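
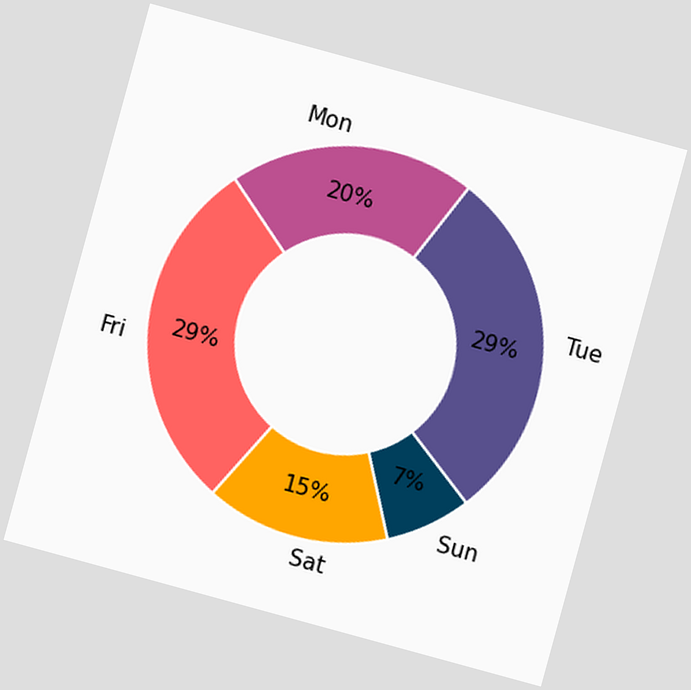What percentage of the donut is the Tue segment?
29%

The chart is tilted about 15° clockwise. The Tue segment takes up 29% of the ring.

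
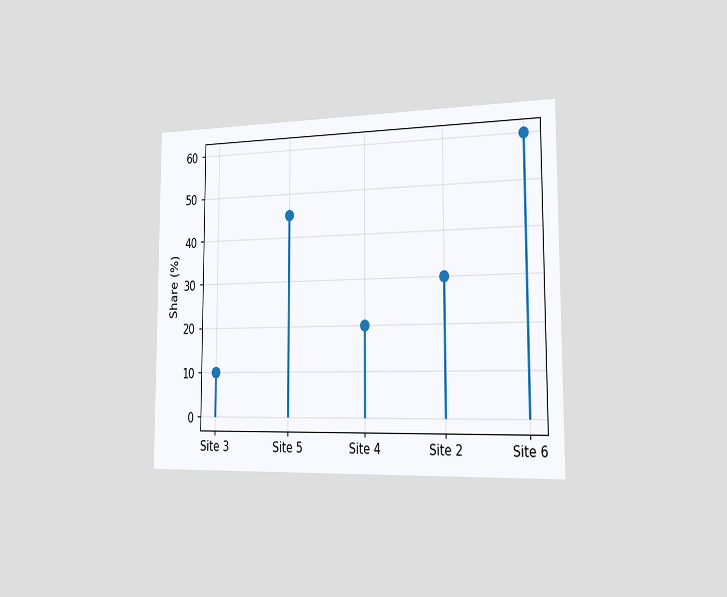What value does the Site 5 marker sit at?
The chart is viewed slightly from the right. The Site 5 marker sits at 45%.

45%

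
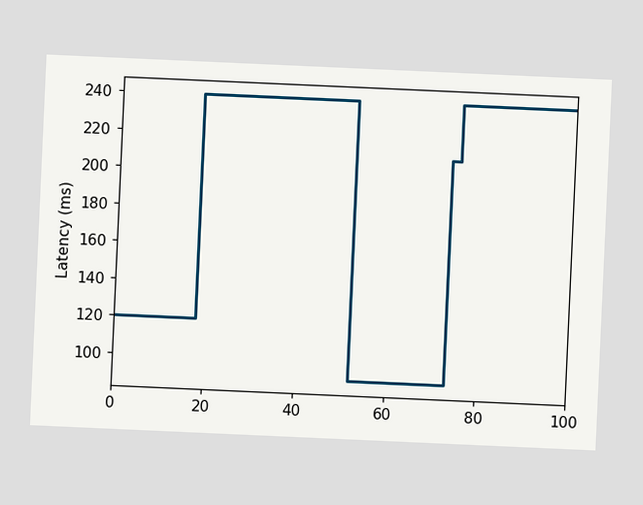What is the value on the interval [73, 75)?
The chart is tilted about 3° clockwise. On [73, 75) the step sits at 210ms.

210ms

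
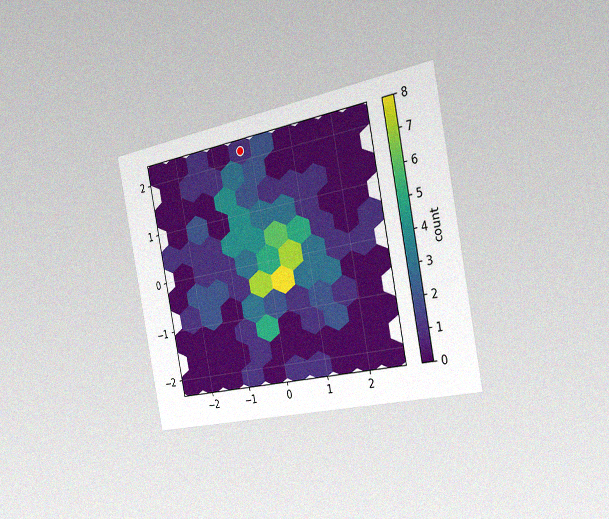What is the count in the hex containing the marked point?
1

The chart is tilted about 11° counter-clockwise and viewed slightly from the right, with some photo noise. The marked hex reads 1 on the colorbar.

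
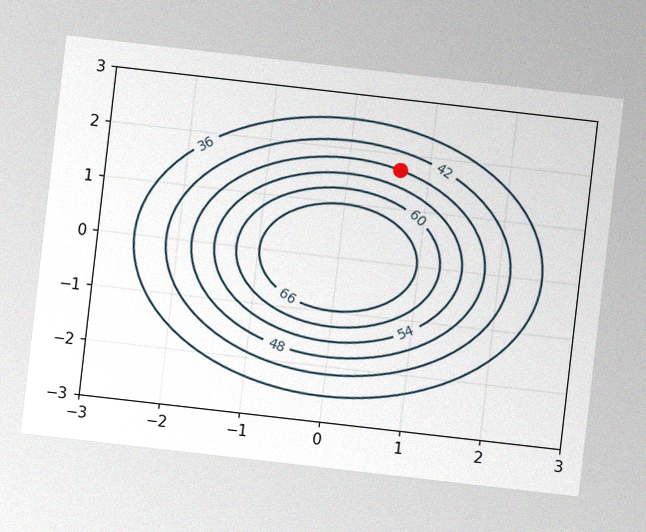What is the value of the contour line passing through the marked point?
The chart is tilted about 7° clockwise, with some photo noise. The marked point sits on the contour labelled 48.

48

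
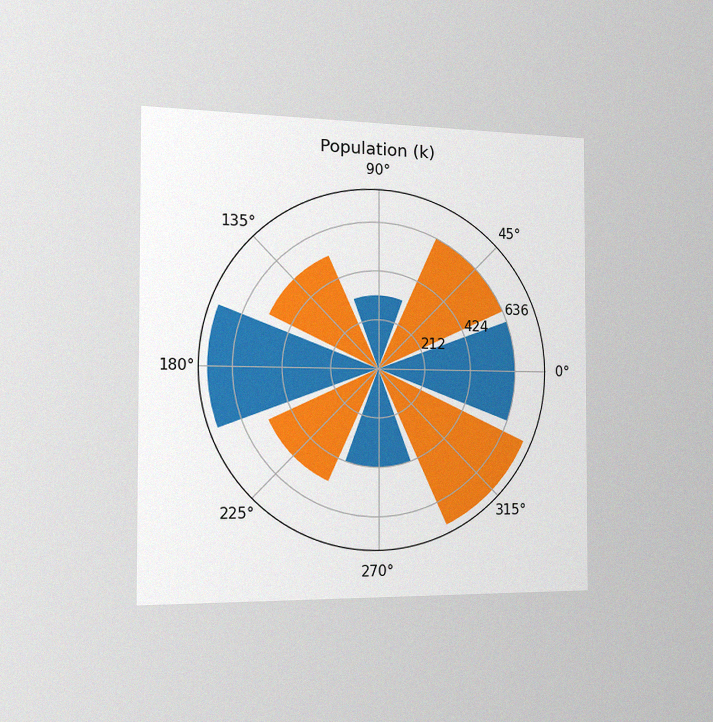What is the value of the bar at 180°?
The chart is viewed slightly from the left, with some photo noise. The bar at 180° reaches 742k on the radial axis.

742k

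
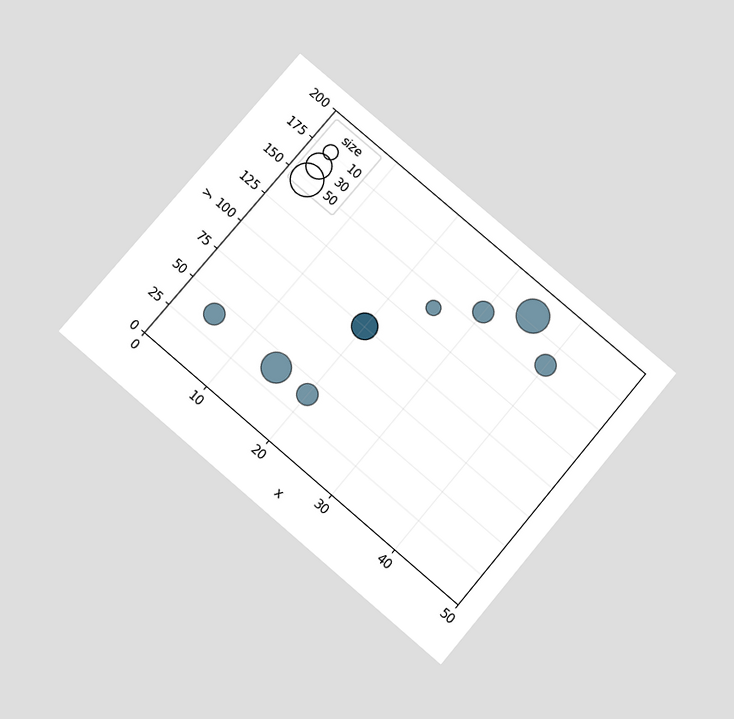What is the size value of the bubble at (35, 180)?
50

The chart is tilted about 40° clockwise and viewed slightly from below. Matching the bubble at (35, 180) against the size legend gives 50.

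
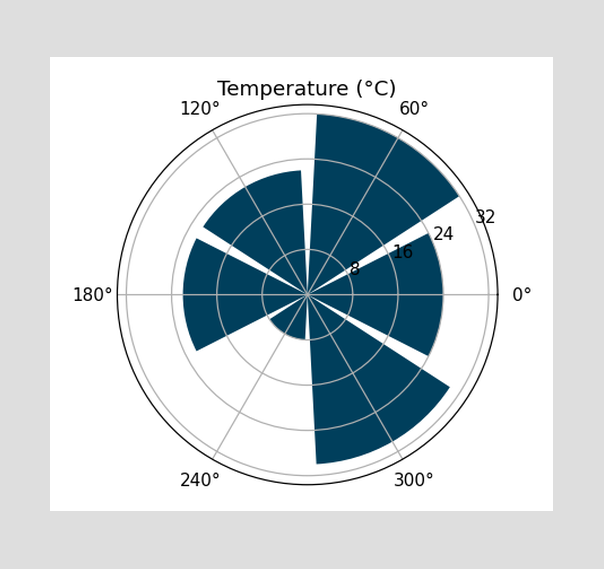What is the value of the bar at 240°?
8°C

The bar at 240° reaches 8°C on the radial axis.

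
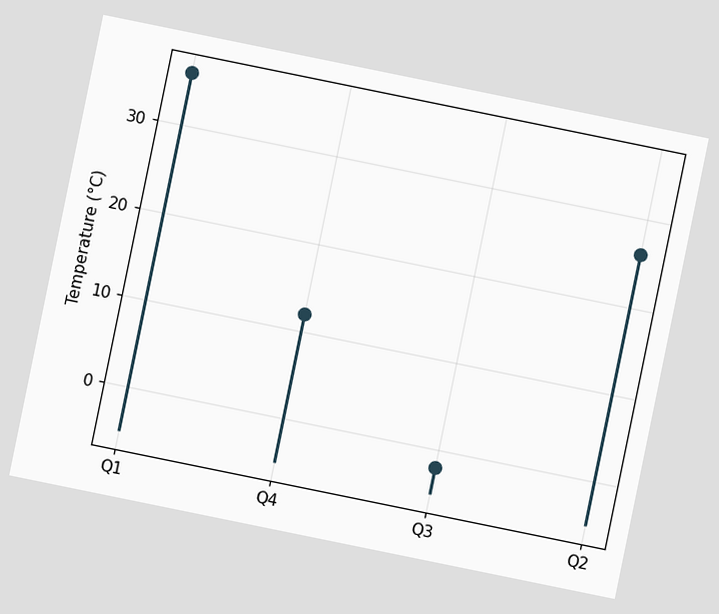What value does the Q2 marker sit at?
26°C

The chart is tilted about 12° clockwise. The Q2 marker sits at 26°C.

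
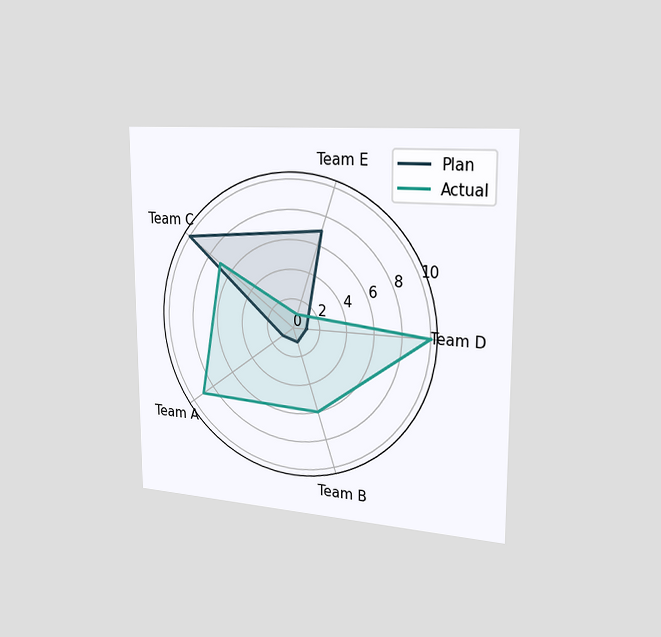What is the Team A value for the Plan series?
1

The chart is viewed slightly from the right. On the Team A axis, Plan reaches 1.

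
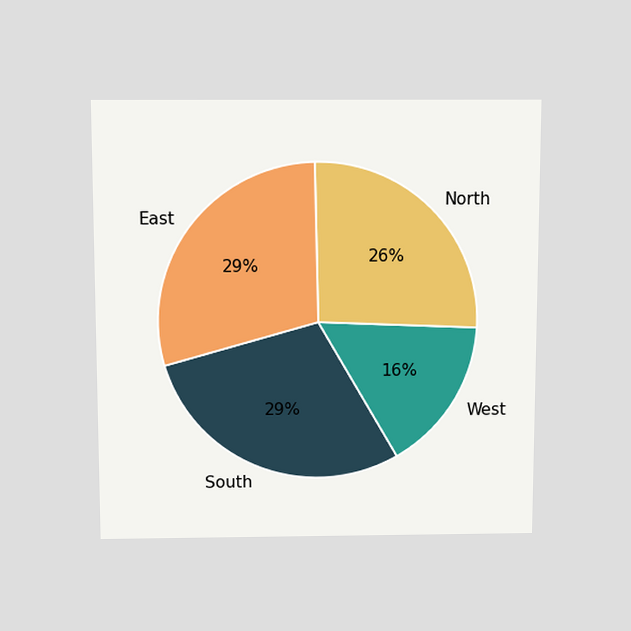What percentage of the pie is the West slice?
The chart is viewed slightly from above. The West slice takes up 16% of the pie.

16%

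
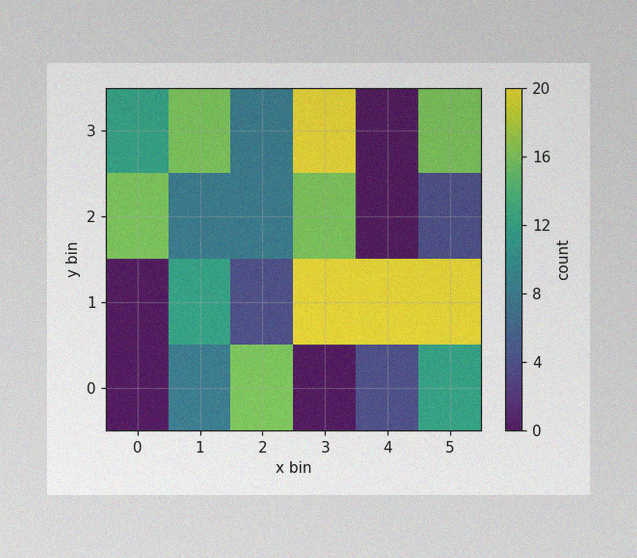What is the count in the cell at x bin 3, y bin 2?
16

The image has some photo noise and uneven lighting. Matching the cell (3, 2) against the colorbar gives 16.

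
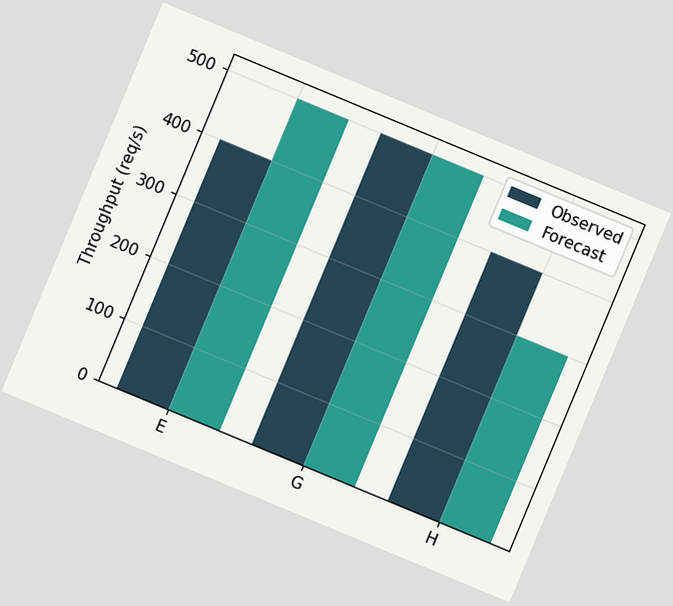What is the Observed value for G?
The chart is tilted about 23° clockwise. The Observed bar at G reaches 500req/s on the y-axis.

500req/s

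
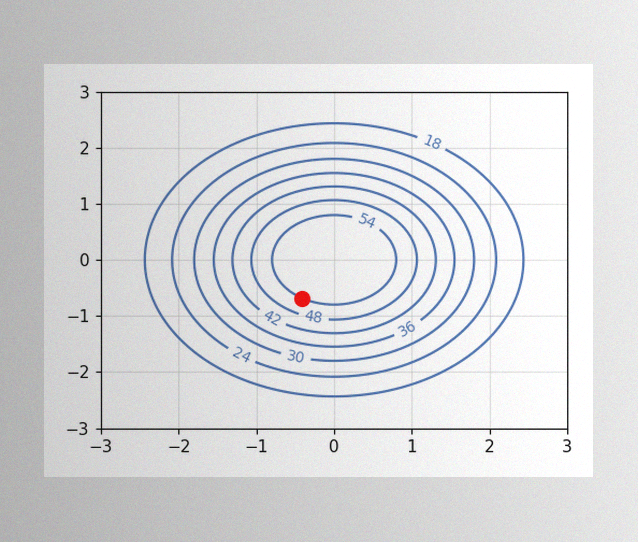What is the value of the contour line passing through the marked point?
54

The image has some photo noise and uneven lighting. The marked point sits on the contour labelled 54.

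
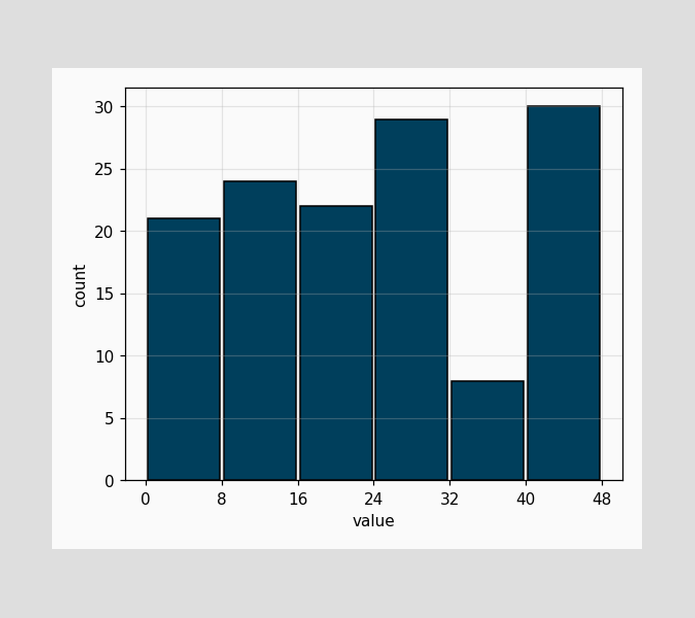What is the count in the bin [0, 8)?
21

The [0, 8) bin has height 21.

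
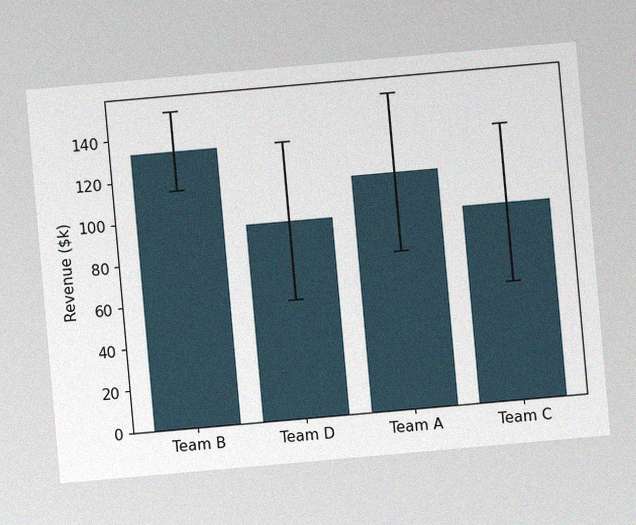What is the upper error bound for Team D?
$133k

The chart is tilted about 5° counter-clockwise, with some photo noise. The Team D bar's upper whisker reaches $133k.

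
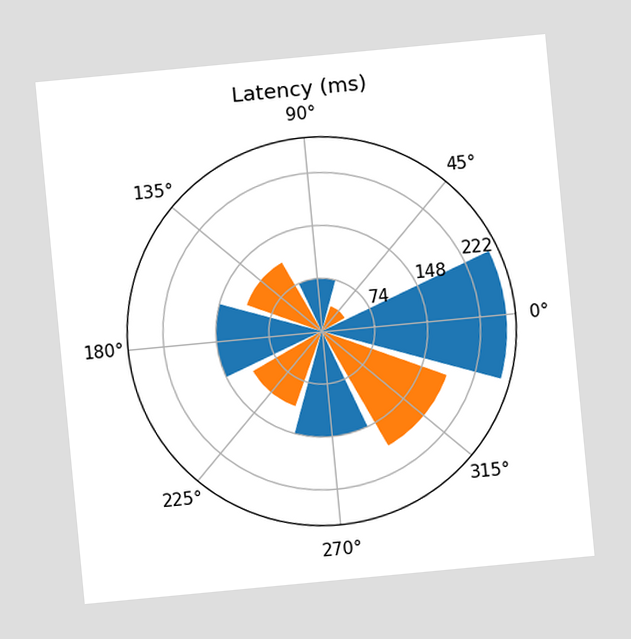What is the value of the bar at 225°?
The chart is tilted about 5° counter-clockwise. The bar at 225° reaches 111ms on the radial axis.

111ms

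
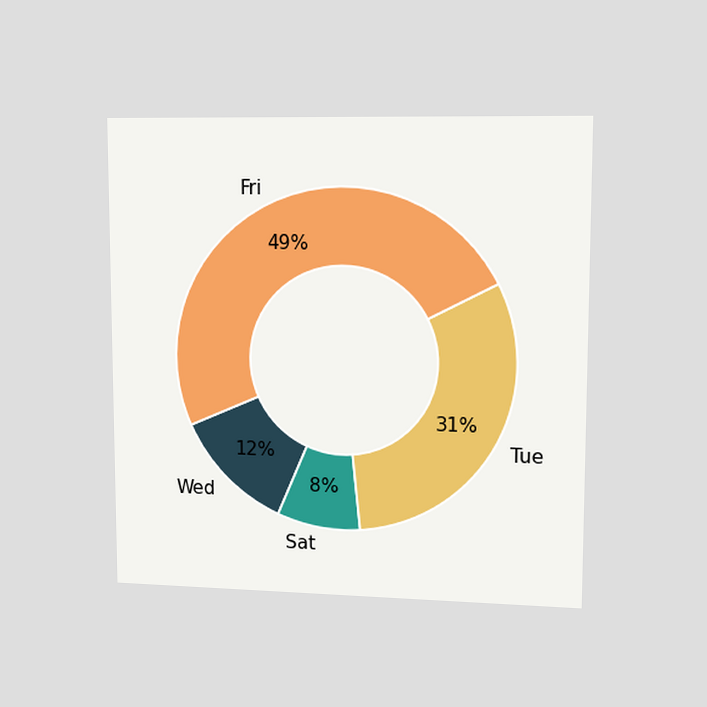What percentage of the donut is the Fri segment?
The chart is viewed slightly from the right. The Fri segment takes up 49% of the ring.

49%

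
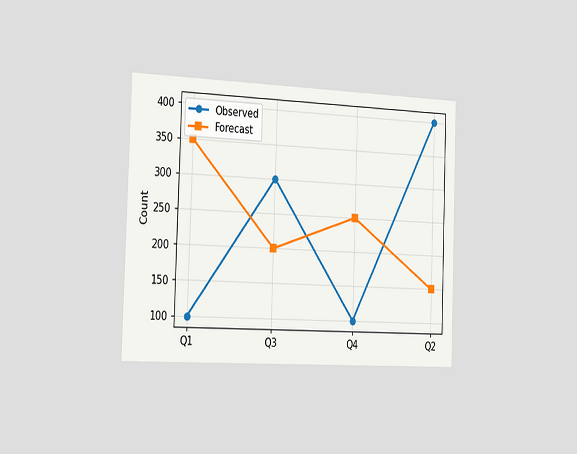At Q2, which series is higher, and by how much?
Observed, by 250

The chart is viewed slightly from the left. At Q2, Observed sits above the other line by 250.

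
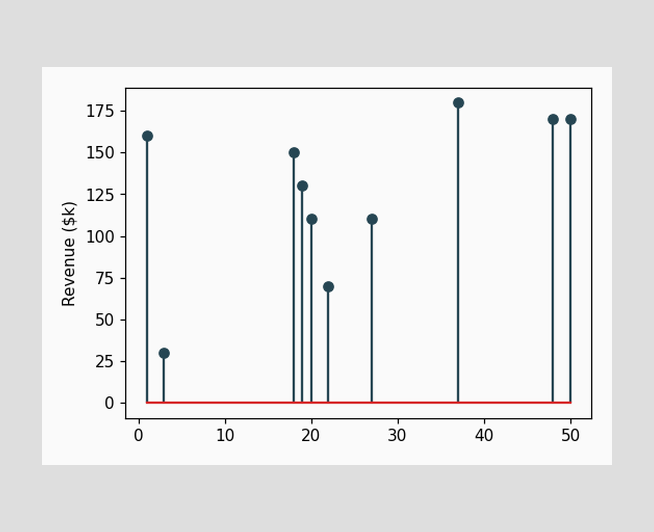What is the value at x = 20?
$110k

The stem at x=20 reaches $110k.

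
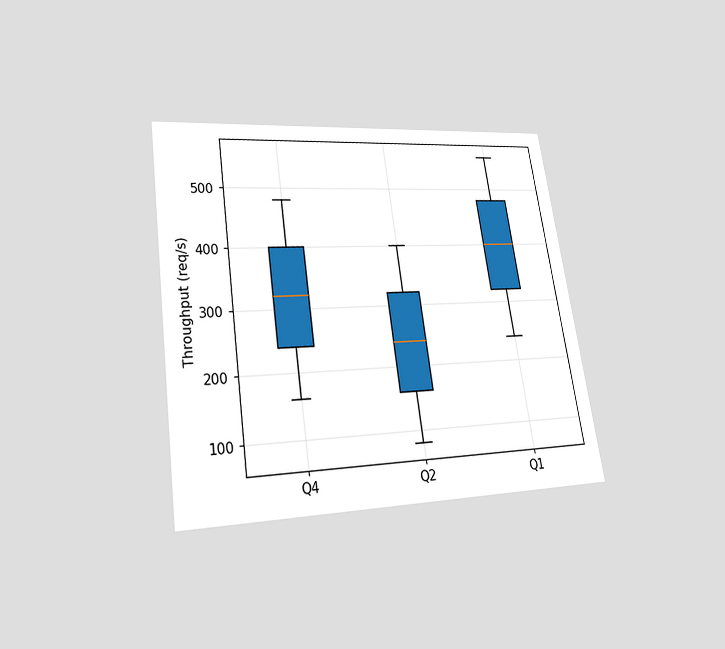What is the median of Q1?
400req/s

The chart is tilted about 8° counter-clockwise and viewed at a slight angle. The median line in the Q1 box sits at 400req/s.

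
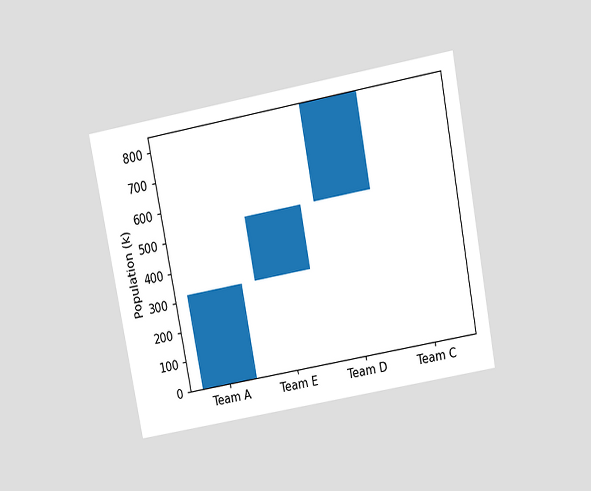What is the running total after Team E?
The chart is tilted about 11° counter-clockwise and viewed slightly from above. After Team E the running total reaches 530k.

530k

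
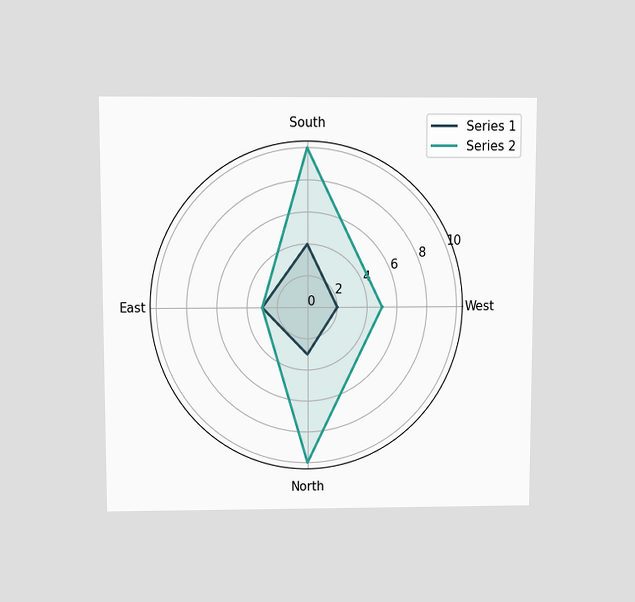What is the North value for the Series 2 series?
10

The chart is viewed slightly from above. On the North axis, Series 2 reaches 10.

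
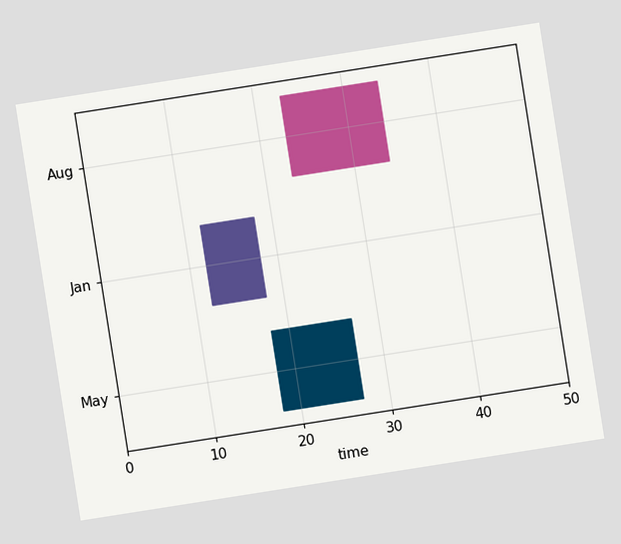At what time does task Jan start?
The chart is tilted about 9° counter-clockwise. The Jan bar begins at t=12.

12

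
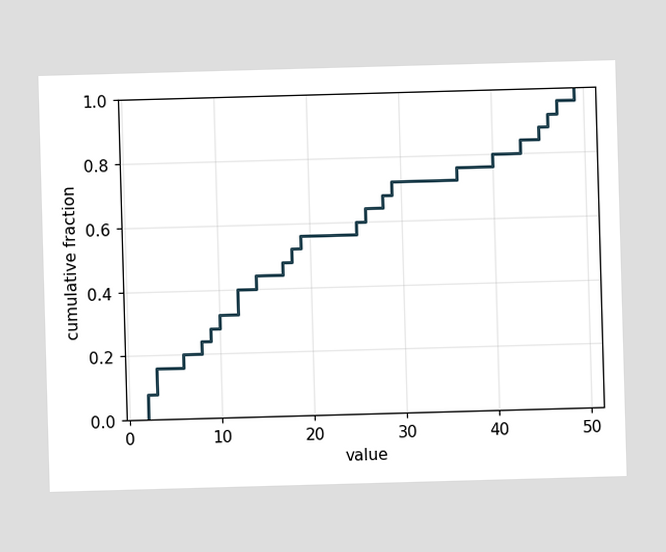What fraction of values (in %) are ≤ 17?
48%

At x=17 the ECDF step is at 48%.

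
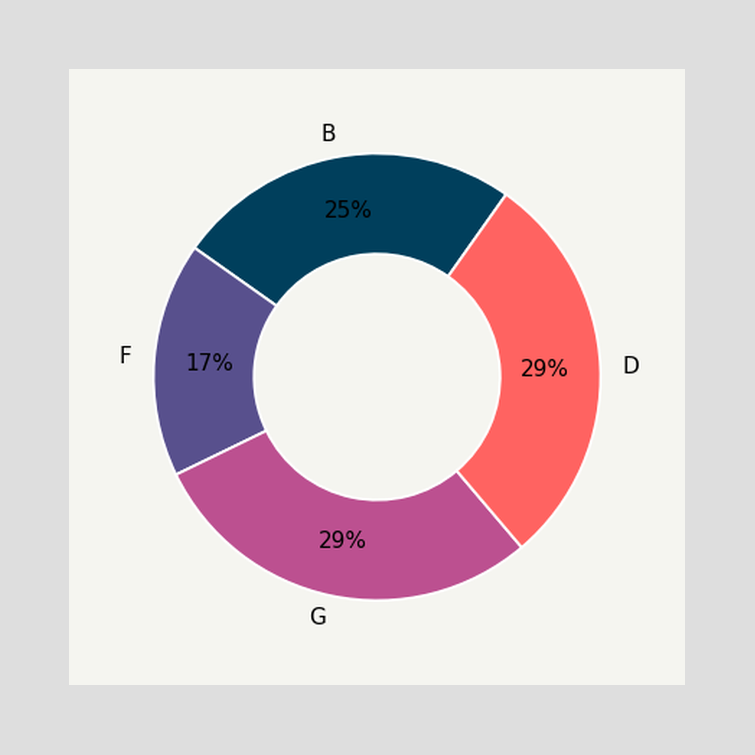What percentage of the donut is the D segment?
The D segment takes up 29% of the ring.

29%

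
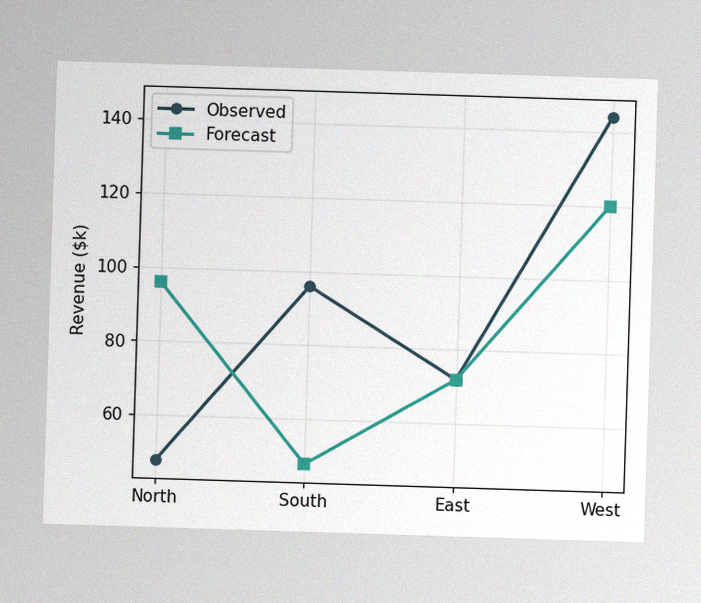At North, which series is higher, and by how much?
Forecast, by $48k

The image has some photo noise and uneven lighting. At North, Forecast sits above the other line by $48k.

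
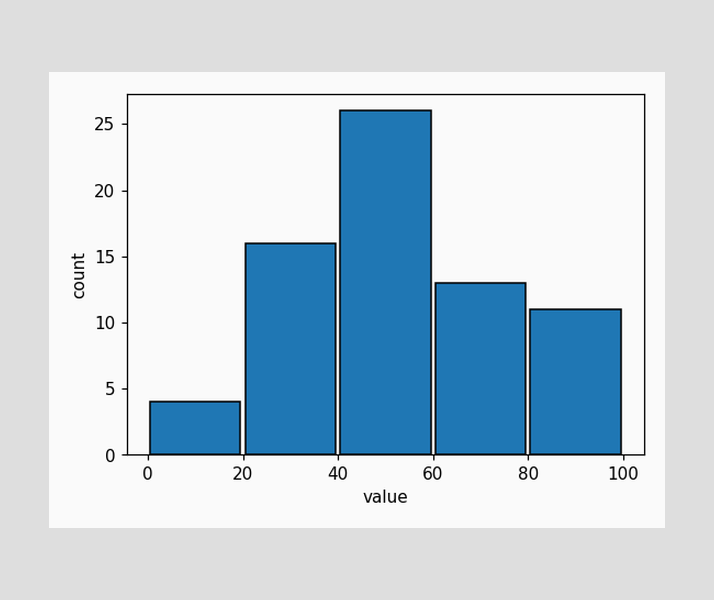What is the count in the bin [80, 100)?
The [80, 100) bin has height 11.

11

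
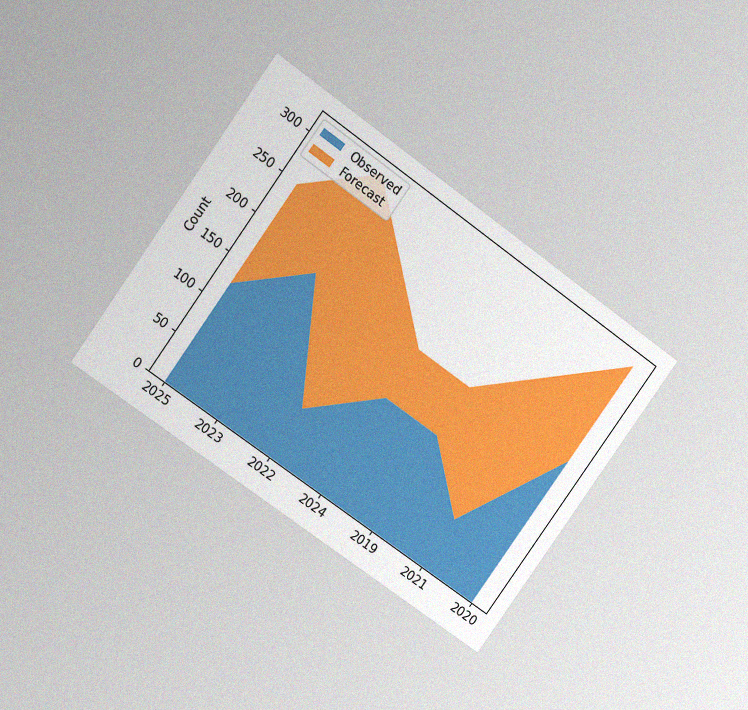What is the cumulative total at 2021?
The chart is tilted about 36° clockwise and viewed at a slight angle, with some photo noise. The stacked total at 2021 reaches 248.

248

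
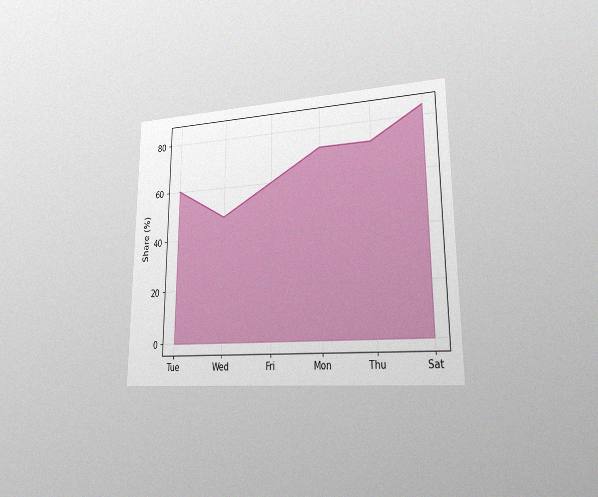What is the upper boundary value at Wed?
The chart is viewed slightly from the right, with some photo noise. At Wed the upper boundary is at 48%.

48%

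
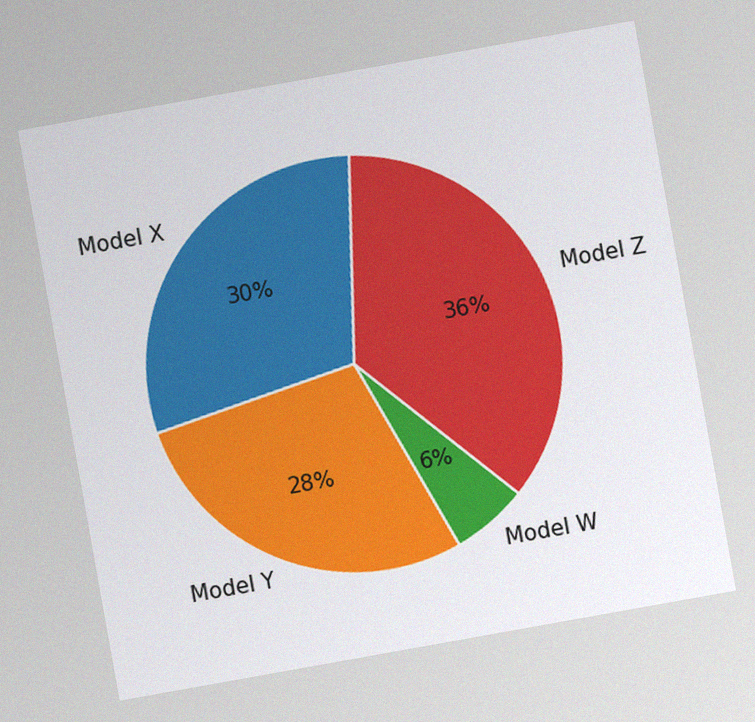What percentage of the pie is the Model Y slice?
28%

The chart is tilted about 10° counter-clockwise, with some photo noise. The Model Y slice takes up 28% of the pie.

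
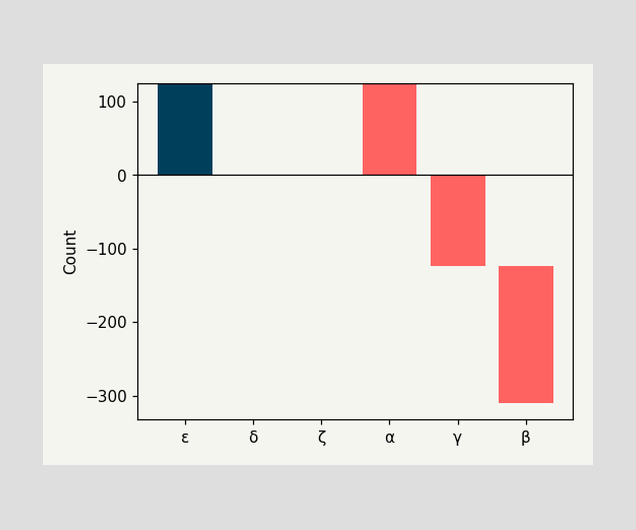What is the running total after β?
-310

After β the running total reaches -310.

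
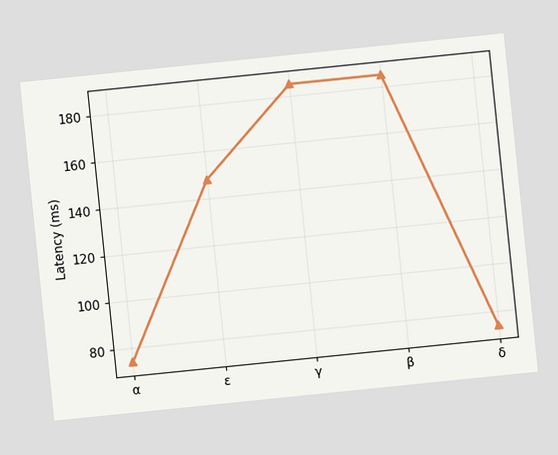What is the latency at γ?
185ms

The chart is tilted about 6° counter-clockwise. At γ, the line is at 185ms.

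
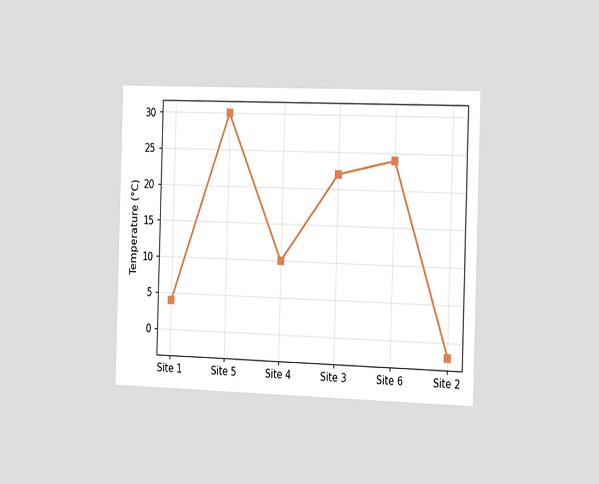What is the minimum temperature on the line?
The chart is viewed slightly from the right. The lowest point is at Site 2, and reading across to the y-axis gives -2°C.

-2°C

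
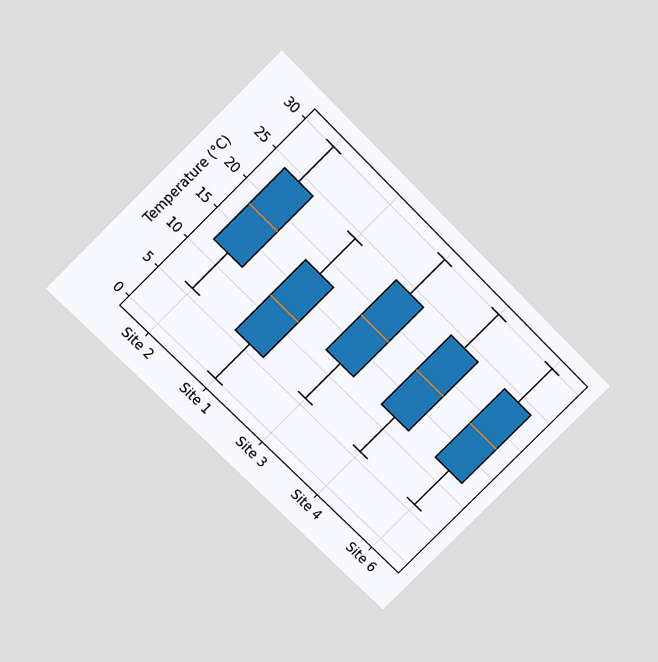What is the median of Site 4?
18°C

The chart is tilted about 45° clockwise and viewed at a slight angle. The median line in the Site 4 box sits at 18°C.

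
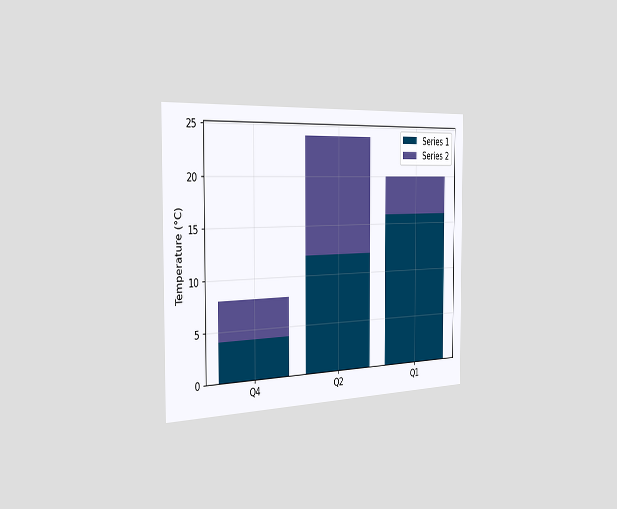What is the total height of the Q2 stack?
24°C

The chart is viewed slightly from the left. The Q2 stack's top reaches 24°C on the y-axis.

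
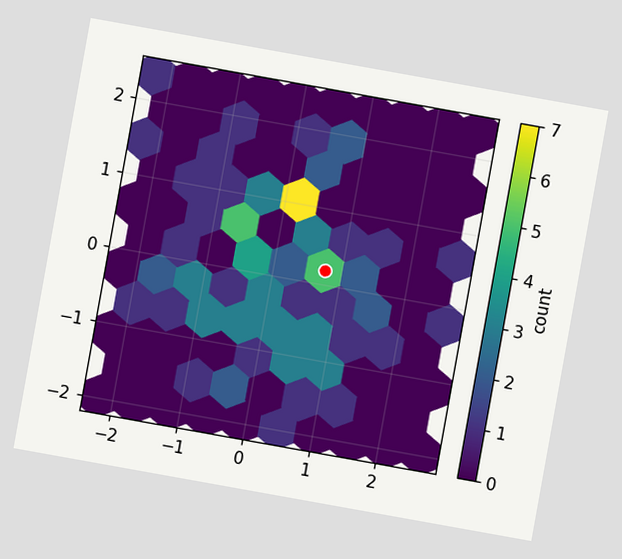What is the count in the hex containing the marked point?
5

The chart is tilted about 10° clockwise. The marked hex reads 5 on the colorbar.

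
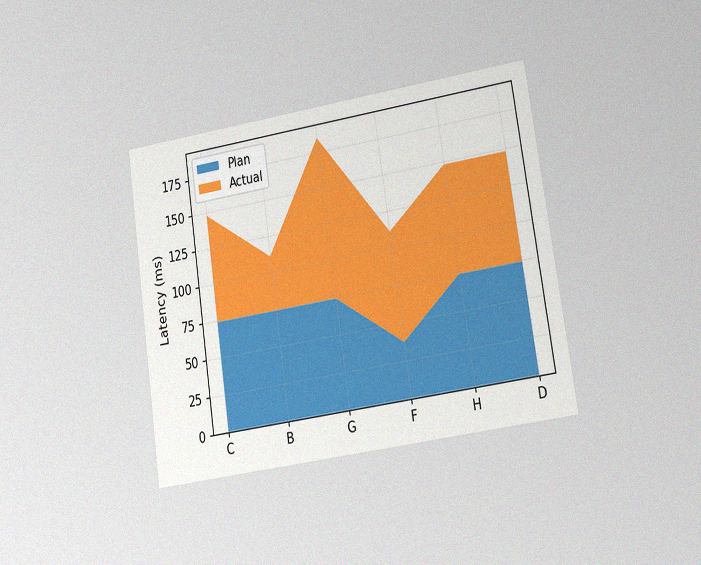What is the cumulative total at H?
148ms

The chart is tilted about 9° counter-clockwise and viewed at a slight angle, with some photo noise. The stacked total at H reaches 148ms.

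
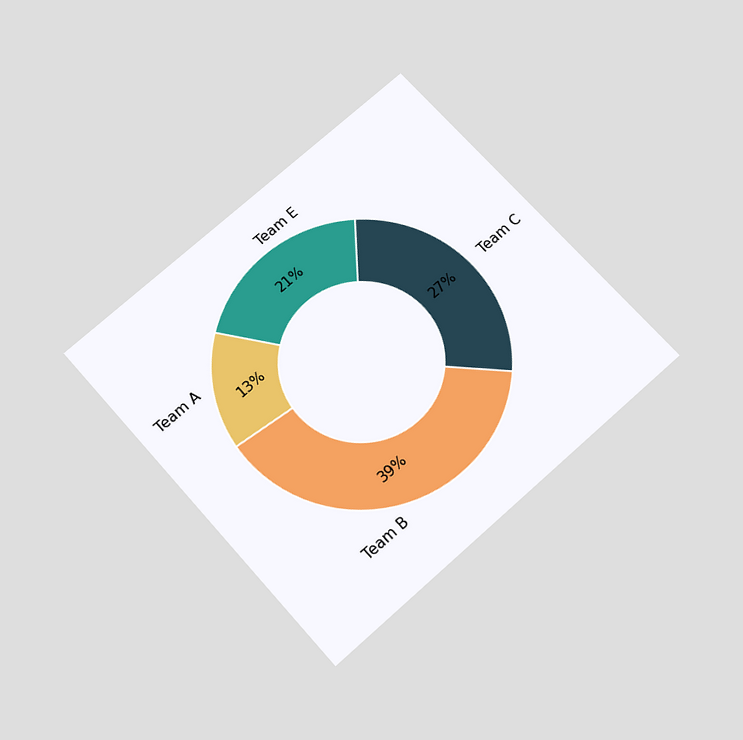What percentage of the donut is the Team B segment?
39%

The chart is tilted about 42° counter-clockwise and viewed slightly from below. The Team B segment takes up 39% of the ring.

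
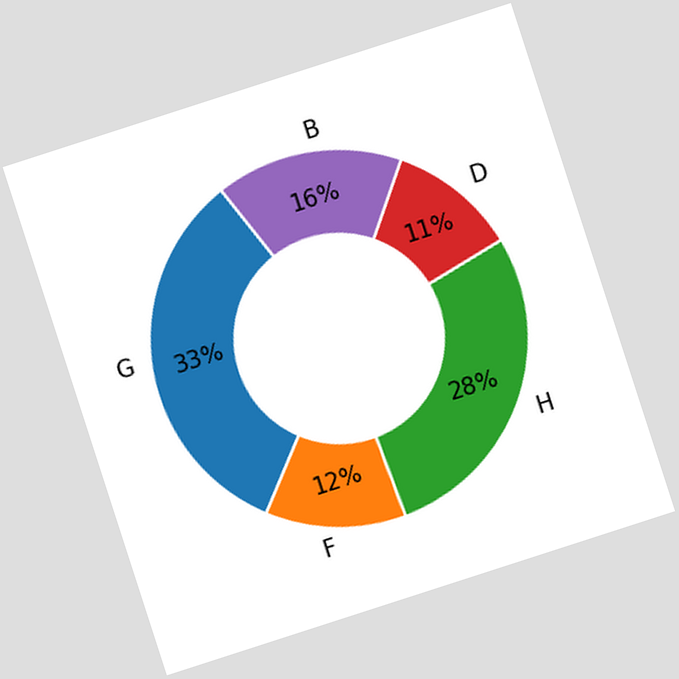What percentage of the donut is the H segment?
28%

The chart is tilted about 18° counter-clockwise. The H segment takes up 28% of the ring.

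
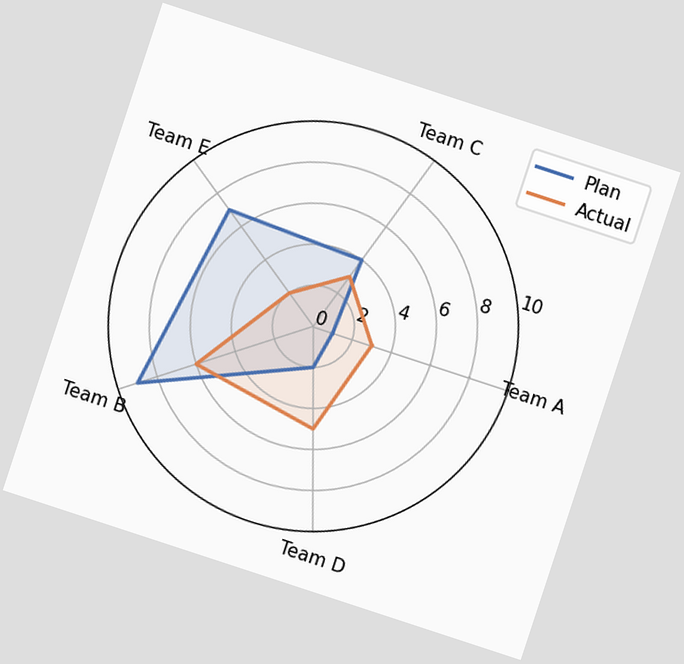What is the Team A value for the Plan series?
The chart is tilted about 18° clockwise. On the Team A axis, Plan reaches 1.

1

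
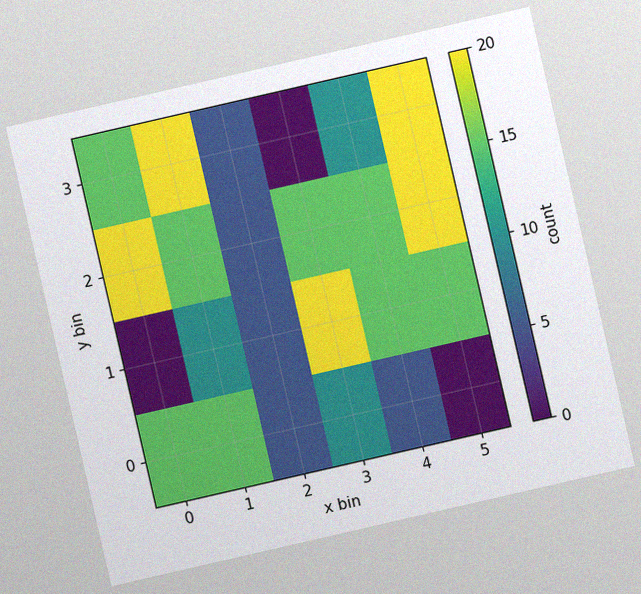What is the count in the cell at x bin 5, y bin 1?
The chart is tilted about 13° counter-clockwise, with some photo noise. Matching the cell (5, 1) against the colorbar gives 15.

15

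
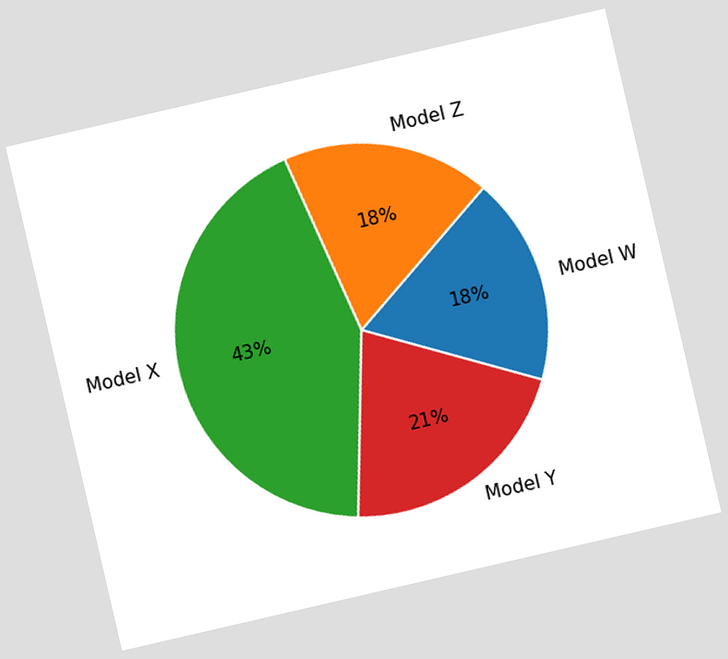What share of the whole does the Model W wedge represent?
18%

The chart is tilted about 13° counter-clockwise. The Model W slice takes up 18% of the pie.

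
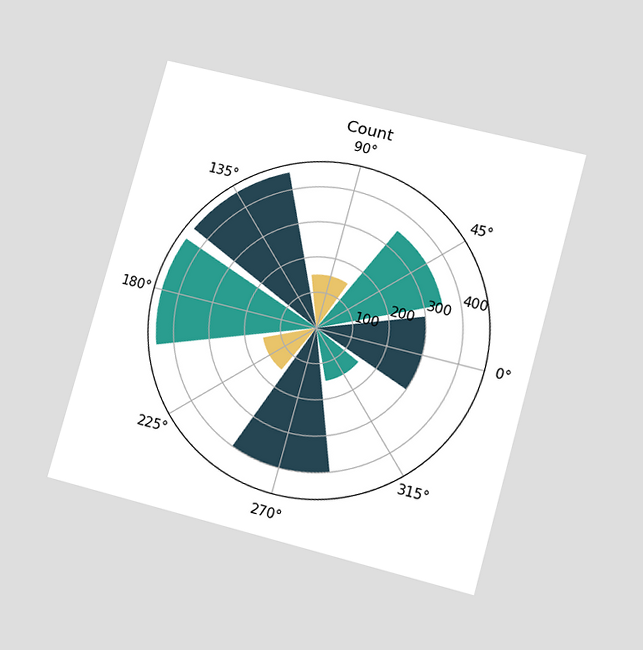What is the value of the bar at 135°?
The chart is tilted about 15° clockwise and viewed at a slight angle. The bar at 135° reaches 450 on the radial axis.

450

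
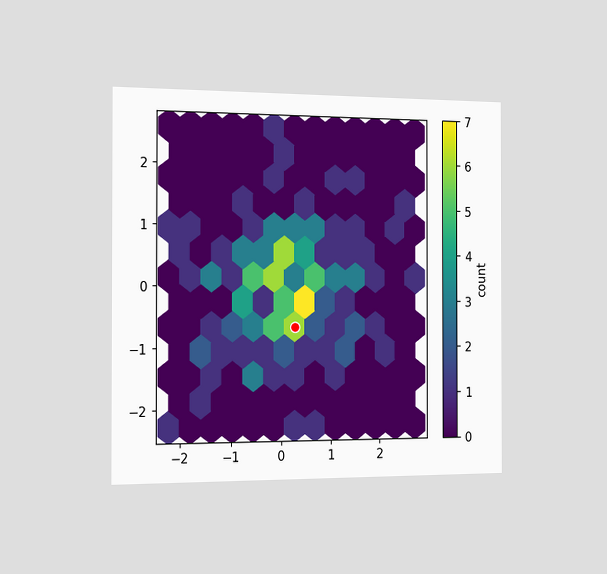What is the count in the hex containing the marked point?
The chart is viewed slightly from the left. The marked hex reads 6 on the colorbar.

6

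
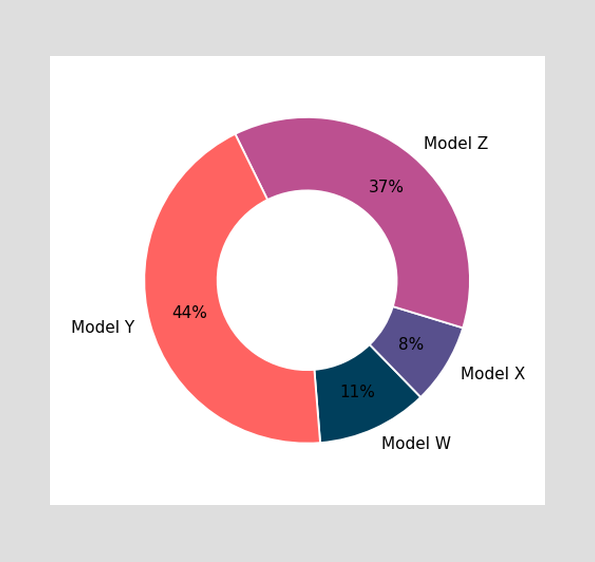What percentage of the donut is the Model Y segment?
44%

The Model Y segment takes up 44% of the ring.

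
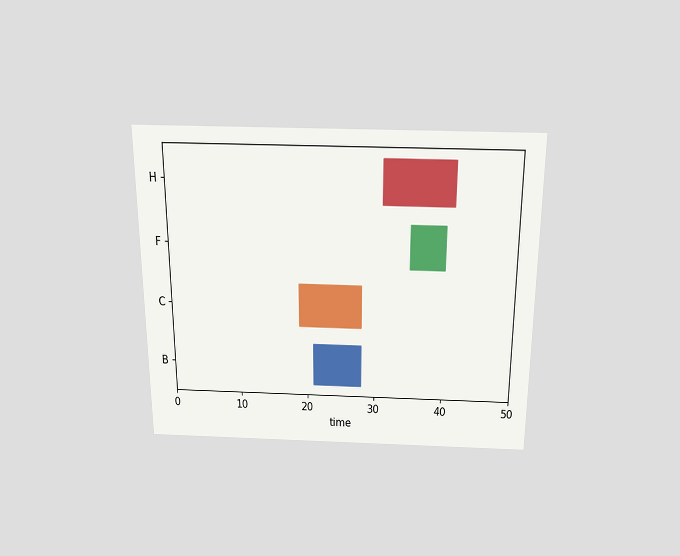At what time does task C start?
The chart is viewed slightly from above. The C bar begins at t=19.

19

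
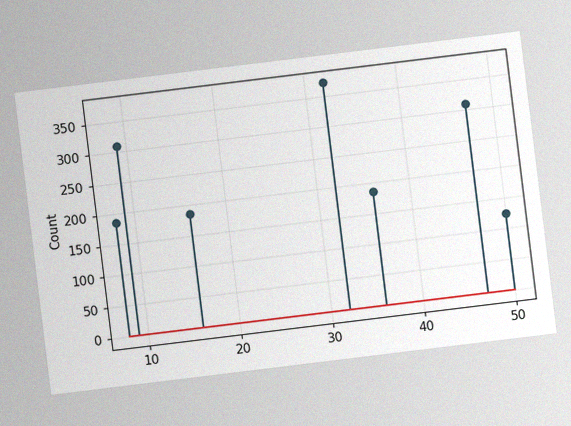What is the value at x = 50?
The chart is tilted about 7° counter-clockwise, with some photo noise. The stem at x=50 reaches 124.

124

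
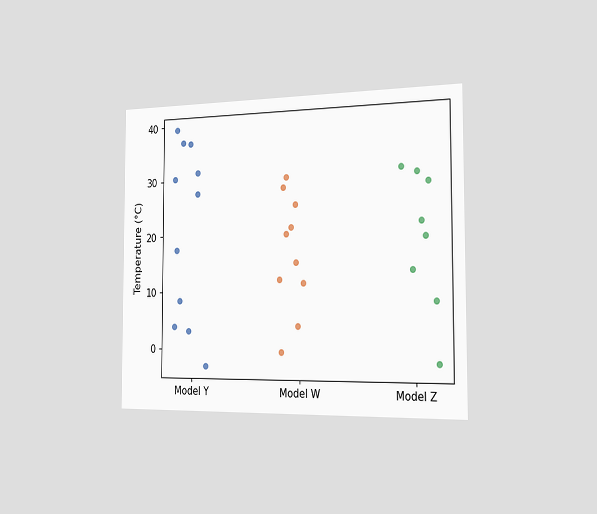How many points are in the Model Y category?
11

The chart is viewed slightly from the right. Counting the markers in the Model Y column gives 11.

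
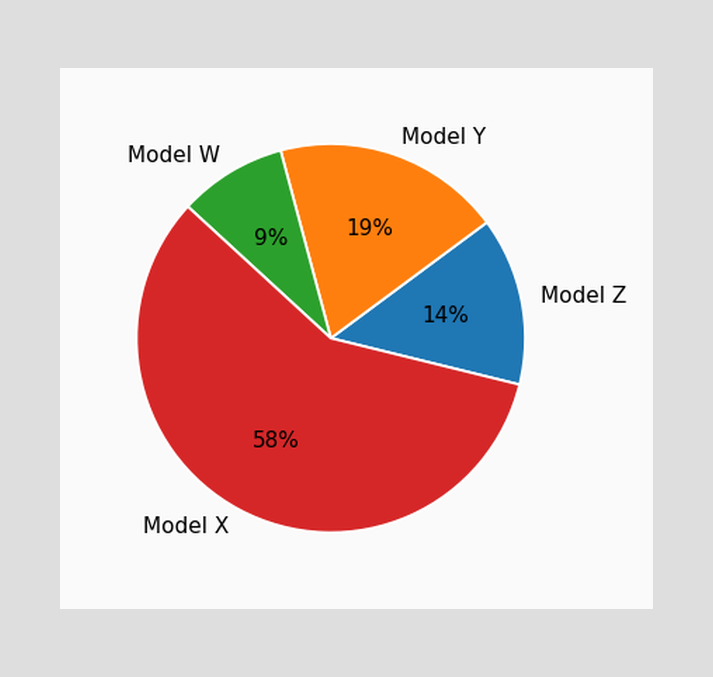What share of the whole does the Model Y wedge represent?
The Model Y slice takes up 19% of the pie.

19%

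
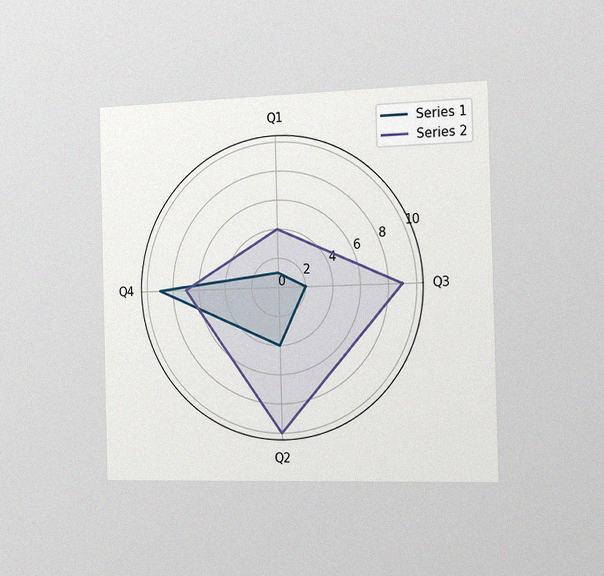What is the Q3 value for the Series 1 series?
2

The chart is viewed slightly from the right, with some photo noise. On the Q3 axis, Series 1 reaches 2.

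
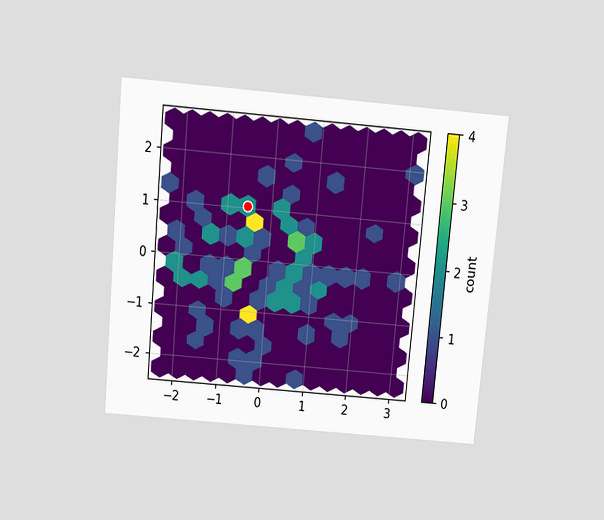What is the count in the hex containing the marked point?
2

The chart is tilted about 5° clockwise and viewed slightly from above. The marked hex reads 2 on the colorbar.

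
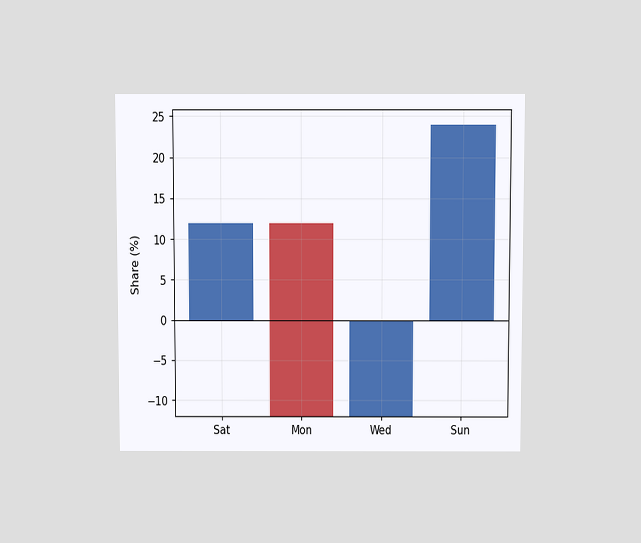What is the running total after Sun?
24%

The chart is viewed slightly from above. After Sun the running total reaches 24%.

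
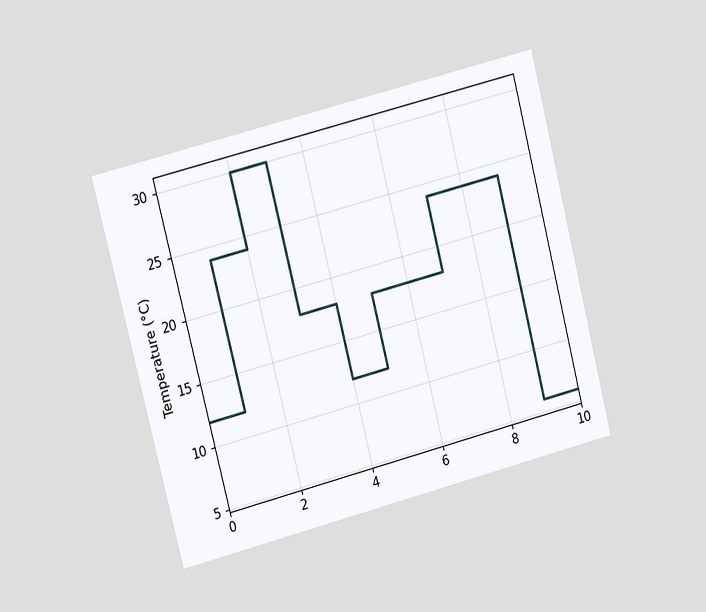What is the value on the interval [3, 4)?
18°C

The chart is tilted about 14° counter-clockwise and viewed at a slight angle. On [3, 4) the step sits at 18°C.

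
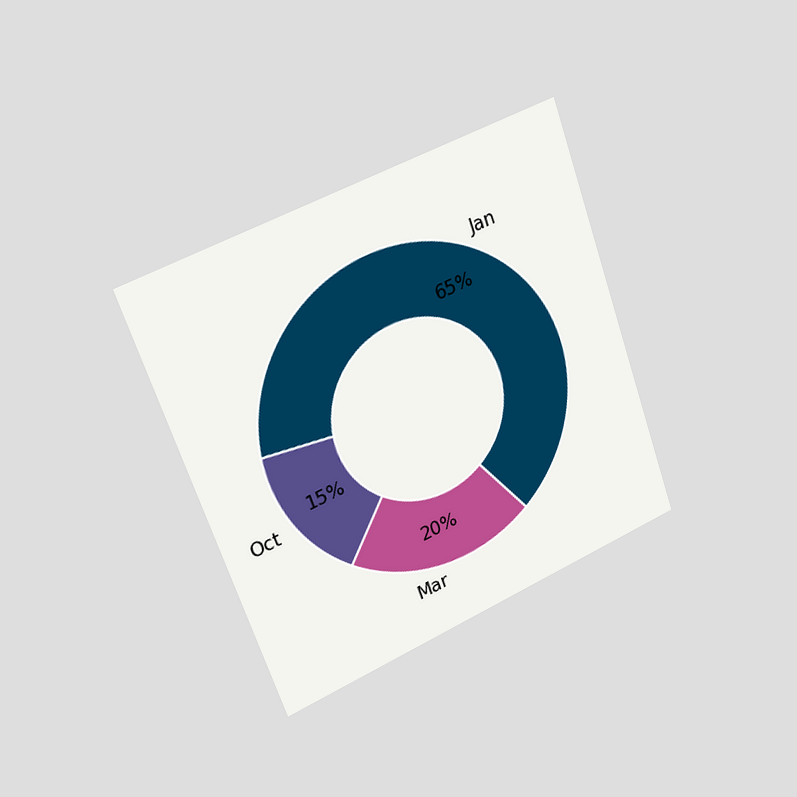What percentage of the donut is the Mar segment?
20%

The chart is tilted about 19° counter-clockwise and viewed slightly from the left. The Mar segment takes up 20% of the ring.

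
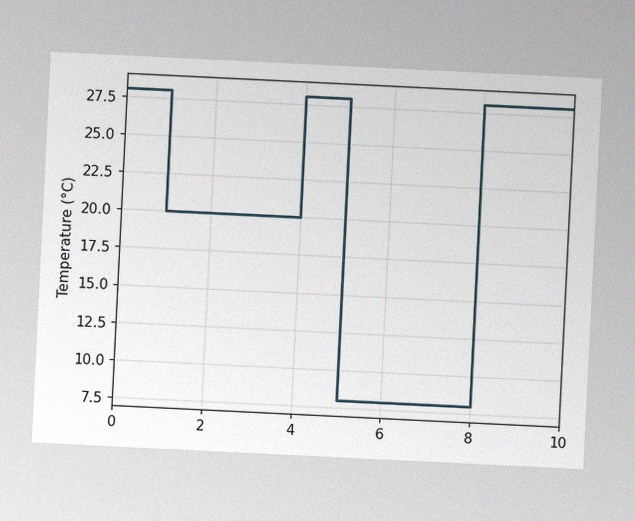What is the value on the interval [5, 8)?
The chart is tilted about 3° clockwise, with some photo noise. On [5, 8) the step sits at 8°C.

8°C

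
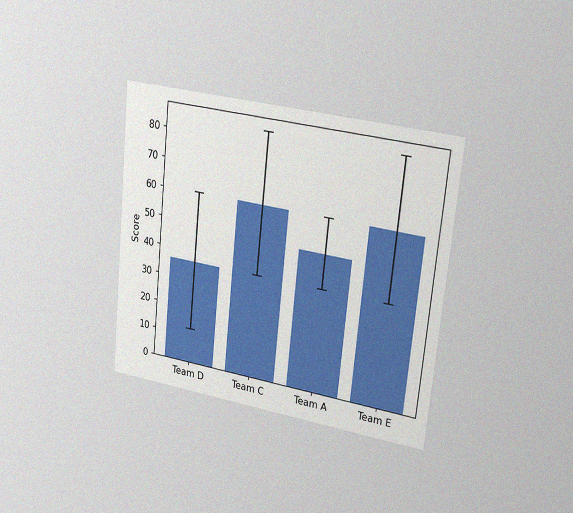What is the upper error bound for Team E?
The chart is tilted about 6° clockwise and viewed slightly from the right, with some photo noise. The Team E bar's upper whisker reaches 84.

84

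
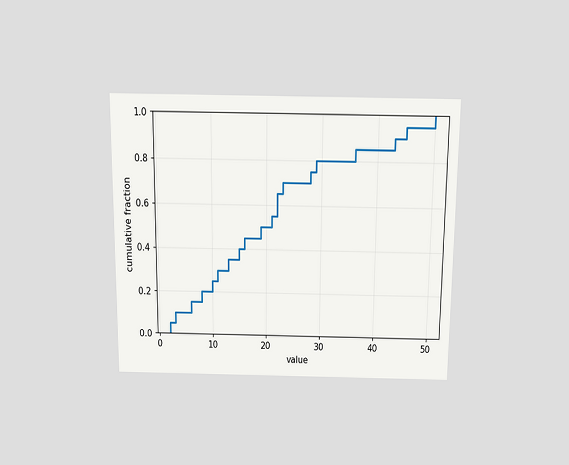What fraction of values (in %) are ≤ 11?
The chart is viewed slightly from above. At x=11 the ECDF step is at 30%.

30%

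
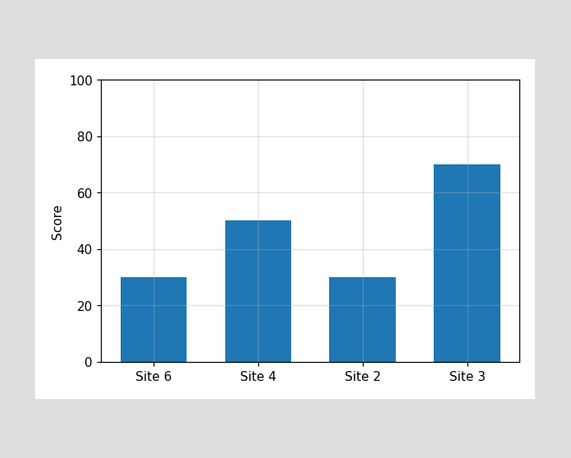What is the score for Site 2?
Reading along the chart's y-axis, the Site 2 bar reaches 30.

30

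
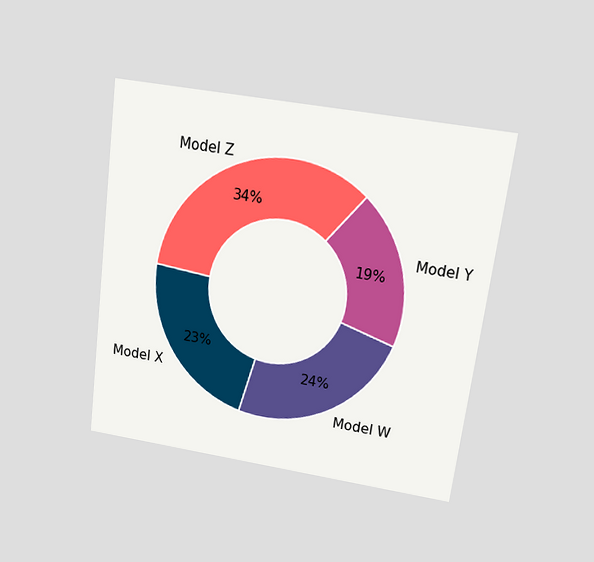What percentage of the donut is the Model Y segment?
19%

The chart is tilted about 7° clockwise and viewed at a slight angle. The Model Y segment takes up 19% of the ring.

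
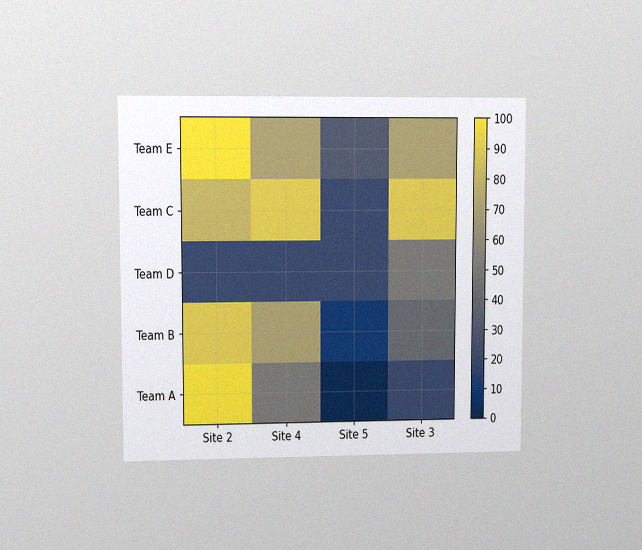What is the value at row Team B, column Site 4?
The chart is viewed at a slight angle, with some photo noise. Matching cell (Team B, Site 4) against the colorbar gives 70.

70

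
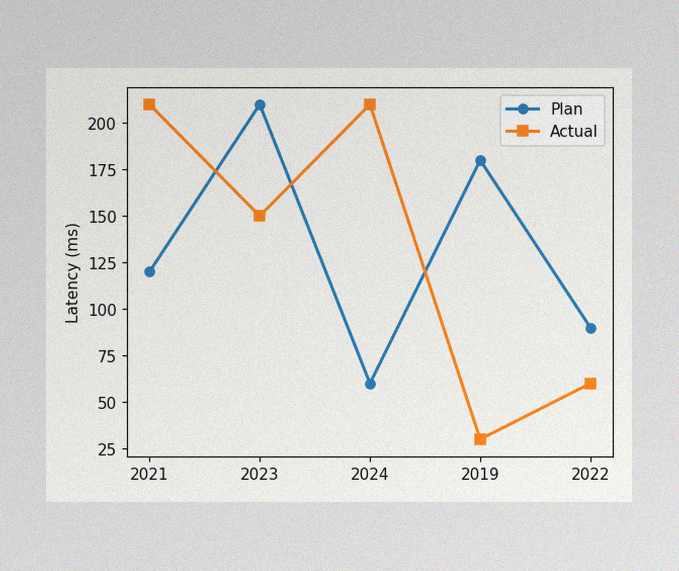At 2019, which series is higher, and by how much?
The image has some photo noise and uneven lighting. At 2019, Plan sits above the other line by 150ms.

Plan, by 150ms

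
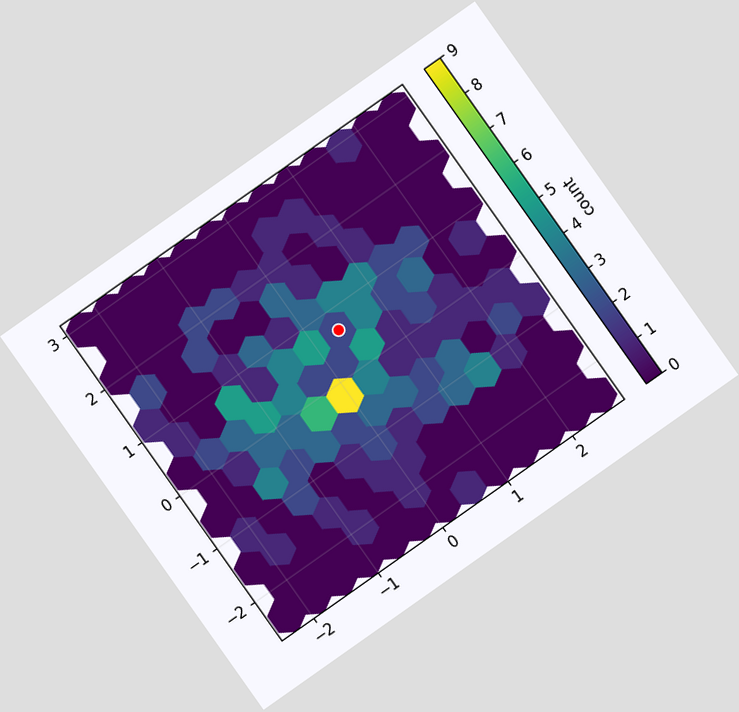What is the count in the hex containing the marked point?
2

The chart is tilted about 35° counter-clockwise. The marked hex reads 2 on the colorbar.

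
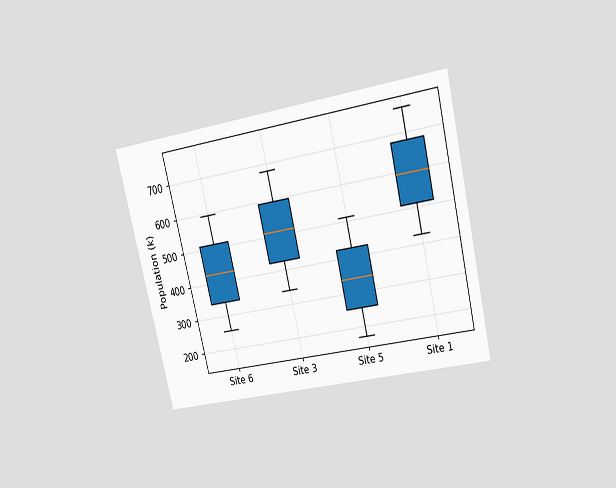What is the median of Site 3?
The chart is tilted about 13° counter-clockwise and viewed slightly from above. The median line in the Site 3 box sits at 510k.

510k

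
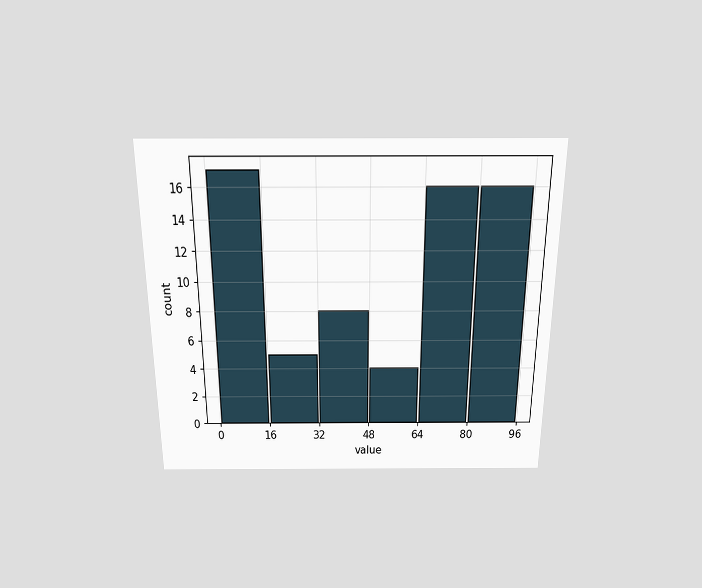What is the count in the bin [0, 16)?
The chart is viewed slightly from above. The [0, 16) bin has height 17.

17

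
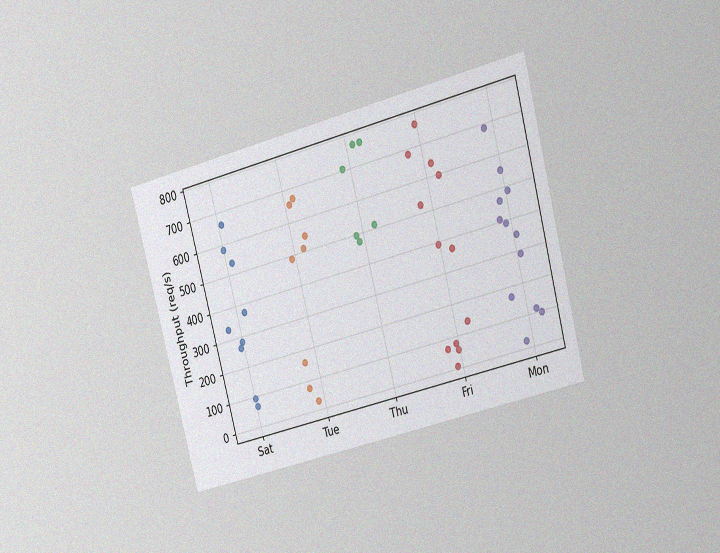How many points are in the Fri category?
The chart is tilted about 15° counter-clockwise and viewed at a slight angle, with some photo noise. Counting the markers in the Fri column gives 12.

12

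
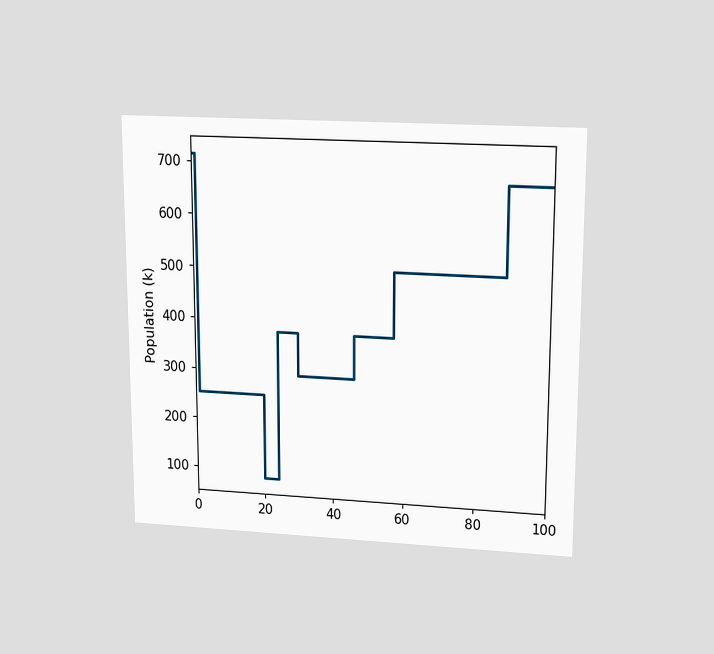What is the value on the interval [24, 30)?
378k

The chart is viewed slightly from above. On [24, 30) the step sits at 378k.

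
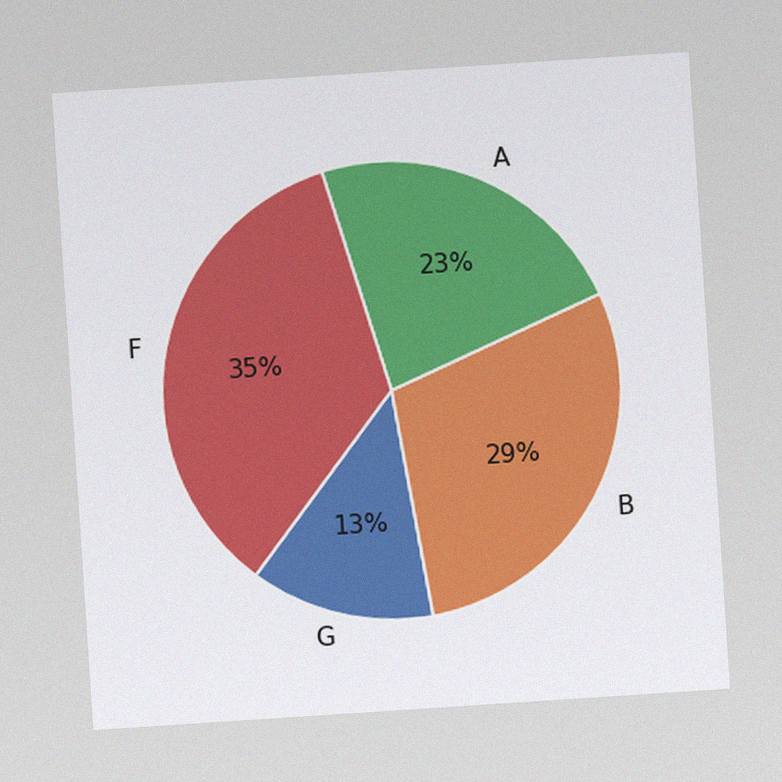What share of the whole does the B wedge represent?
The chart is tilted about 4° counter-clockwise, with some photo noise. The B slice takes up 29% of the pie.

29%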